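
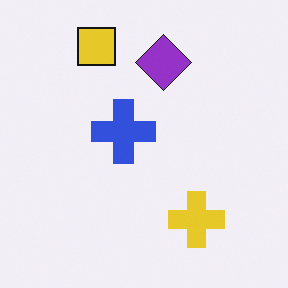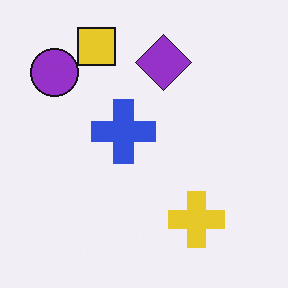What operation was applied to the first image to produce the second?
It was overlaid with an additional purple circle.

A purple circle appears in the second image that is absent from the first.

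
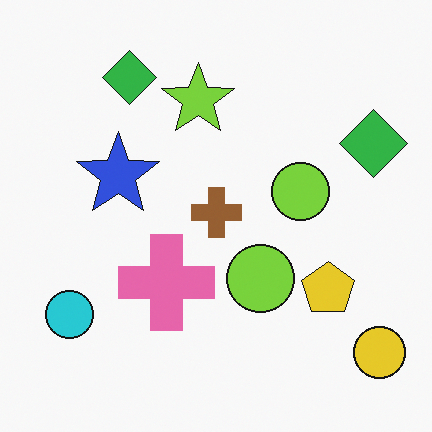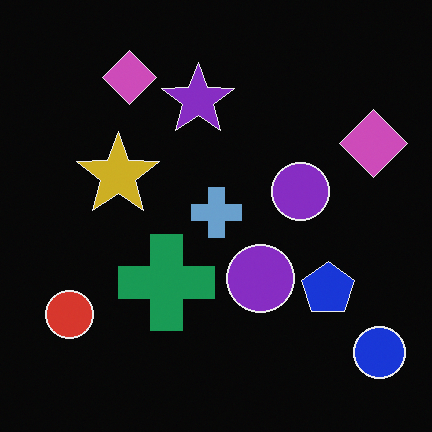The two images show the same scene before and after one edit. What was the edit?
This is the original image color-inverted (negative).

The light background has become dark and every shape's color is its complement — a photographic negative.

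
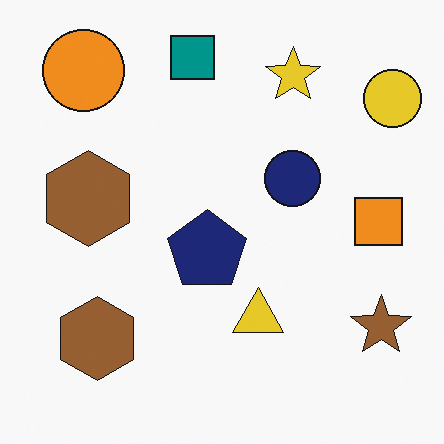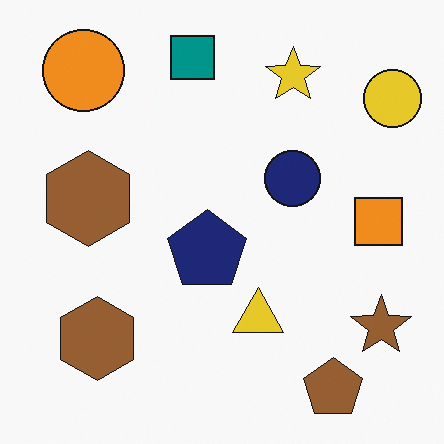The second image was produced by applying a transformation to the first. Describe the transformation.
It was overlaid with an additional brown pentagon.

A brown pentagon appears in the second image that is absent from the first.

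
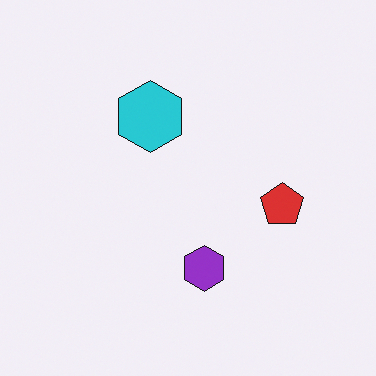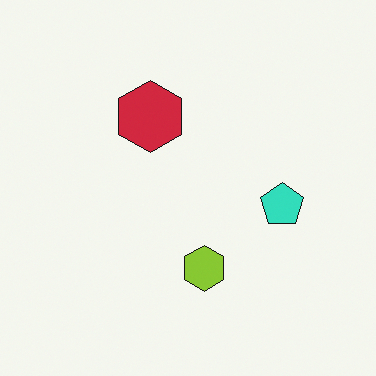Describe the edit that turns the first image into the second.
The second image is the first hue-shifted through roughly half the color wheel.

Every shape's color has rotated by the same amount around the hue wheel — a uniform hue shift.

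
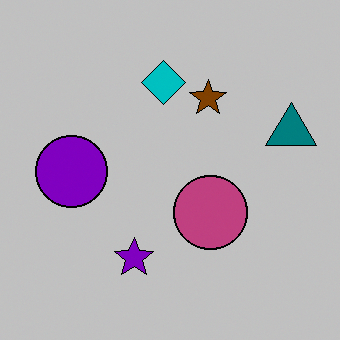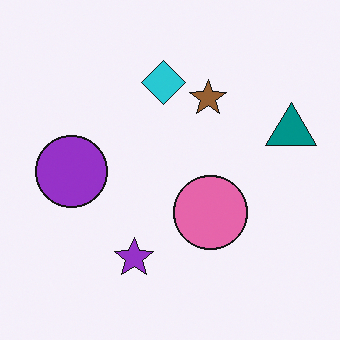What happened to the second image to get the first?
This is the original image aggressively posterized.

Each flat color has snapped to a coarser quantized level — most visibly, the near-white background has dropped to a flat grey.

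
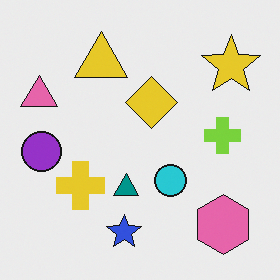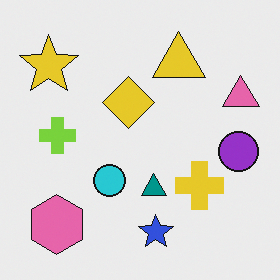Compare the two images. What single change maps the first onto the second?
It was flipped horizontally (left ↔ right).

The pink triangle is in the left of the first image and the right of the second — shapes on opposite sides of the vertical midline have swapped in a mirror flip.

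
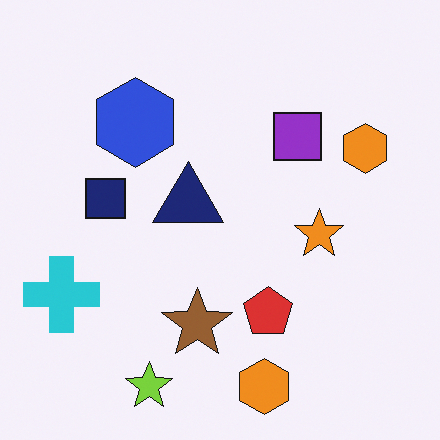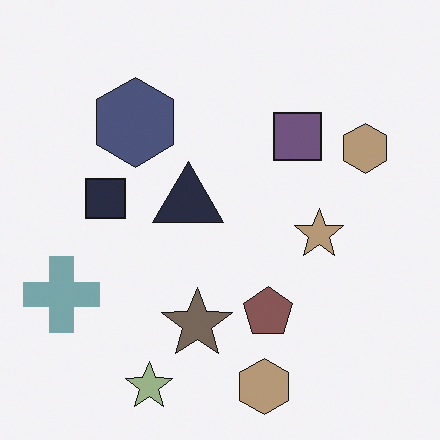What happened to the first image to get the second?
Made much more muted (saturation change).

All colors are more muted and greyish — a global saturation change.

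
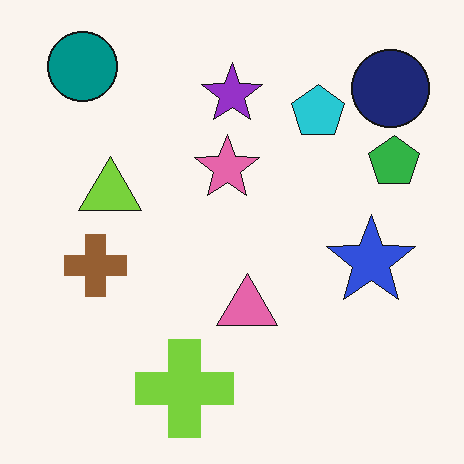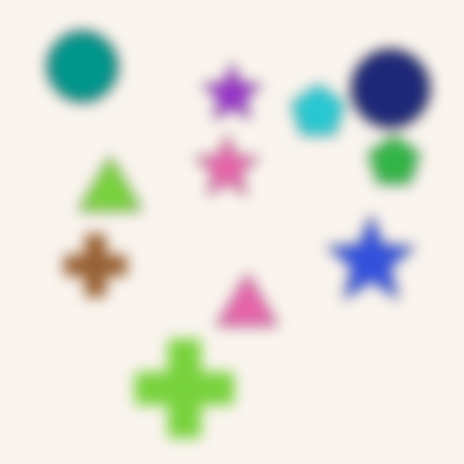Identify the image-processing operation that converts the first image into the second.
Strongly gaussian-blurred.

Shape edges and outlines are uniformly softened across the whole image.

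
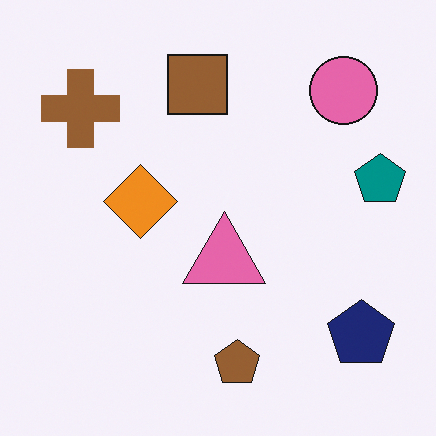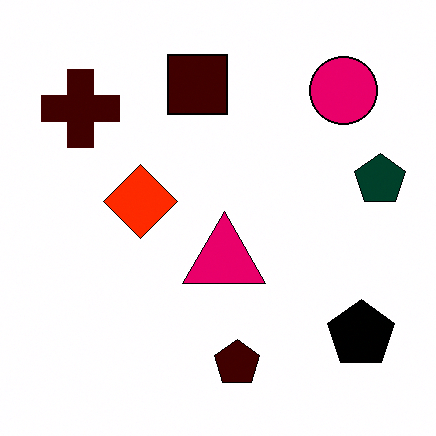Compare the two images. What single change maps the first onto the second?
The transformation is: given much higher contrast.

Tones are pushed away from mid-grey across the whole image — a global contrast change.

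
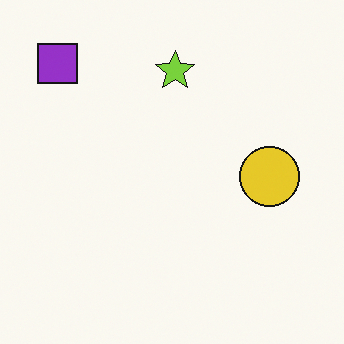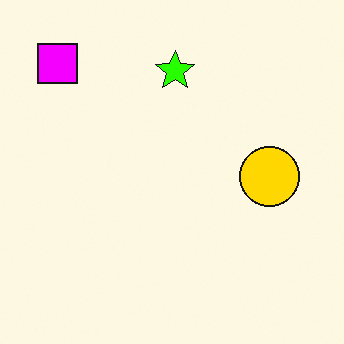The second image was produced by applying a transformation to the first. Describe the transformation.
The second image is the first heavily oversaturated.

All colors are more vivid — a global saturation change.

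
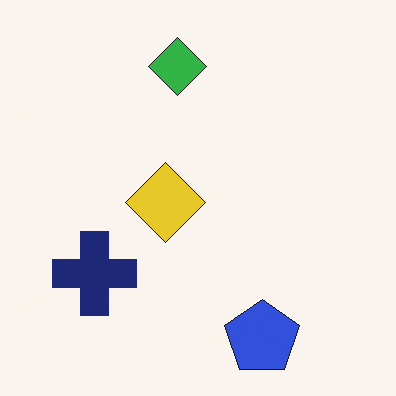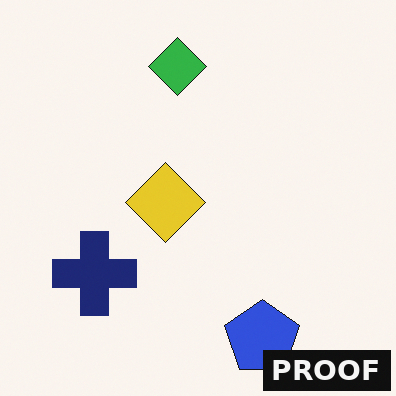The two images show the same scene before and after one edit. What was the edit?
The second image is the first watermarked with the text "PROOF" in the lower-right corner.

A dark label reading "PROOF" appears in the lower-right corner.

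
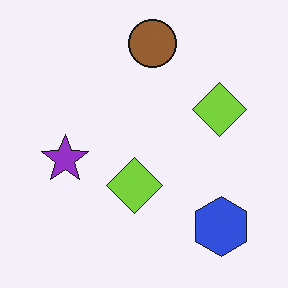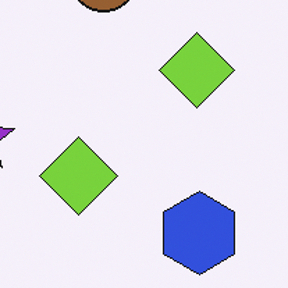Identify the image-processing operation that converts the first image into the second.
This is the original image cropped slightly and scaled back up.

The visible shapes are larger and the field of view is narrower; shapes near the original edges may be partly or wholly outside the frame — a crop-and-rescale.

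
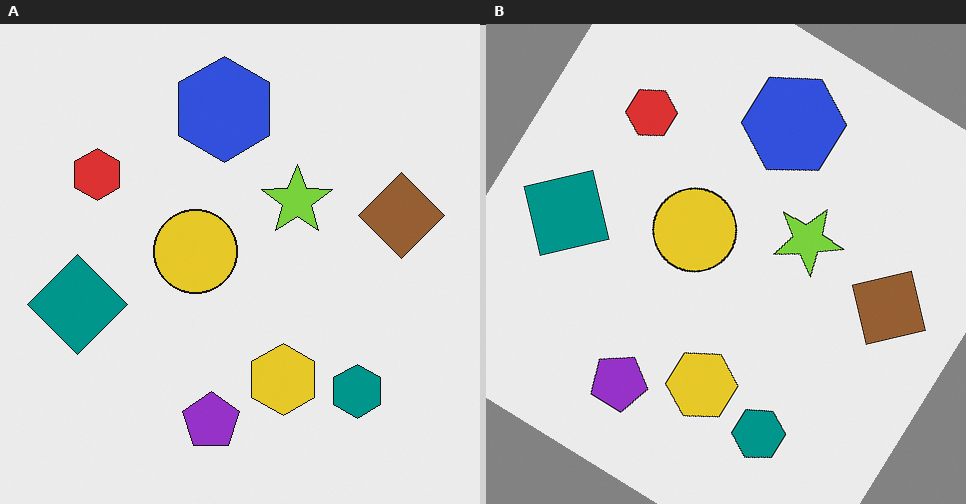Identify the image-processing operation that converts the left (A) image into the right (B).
This is the original image rotated clockwise by a large amount — several tens of degrees.

Every shape is tilted by the same angle and the image corners show triangular fill wedges — a whole-image rotation by a non-right angle.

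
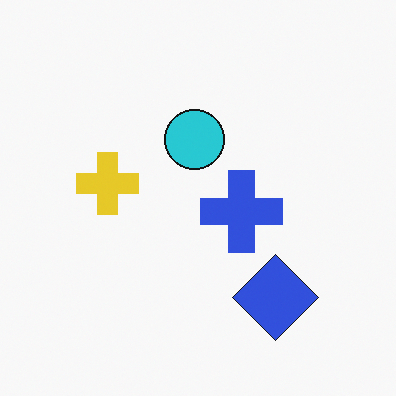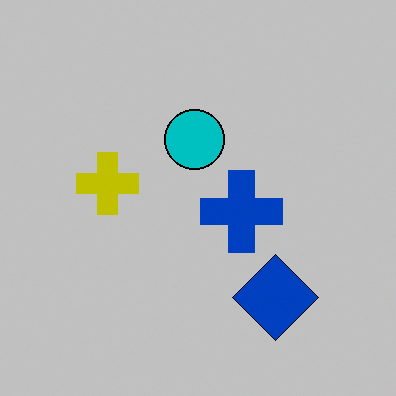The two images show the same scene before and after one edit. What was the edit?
The transformation is: heavily posterized to just a handful of flat colors.

Each flat color has snapped to a coarser quantized level — most visibly, the near-white background has dropped to a flat grey.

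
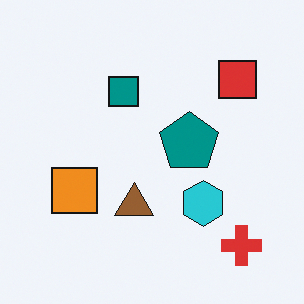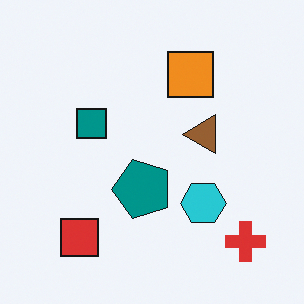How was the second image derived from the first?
The second image is the first transposed (reflected across the top-left ↔ bottom-right diagonal).

Shapes have swapped their row and column positions — what was in the top-right is now in the bottom-left — a diagonal reflection.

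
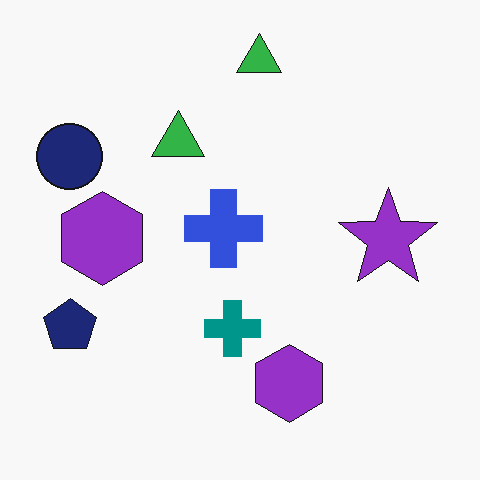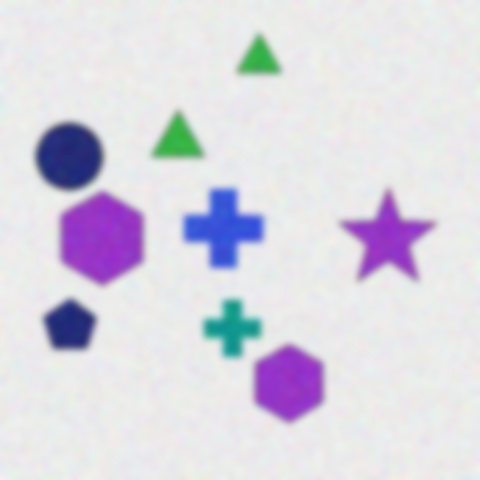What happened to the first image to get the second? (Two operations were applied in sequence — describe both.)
This is the original image degraded with strong gaussian noise, then moderately blurred.

Random speckle covers the whole image, including the flat background. Shape edges and outlines are uniformly softened across the whole image.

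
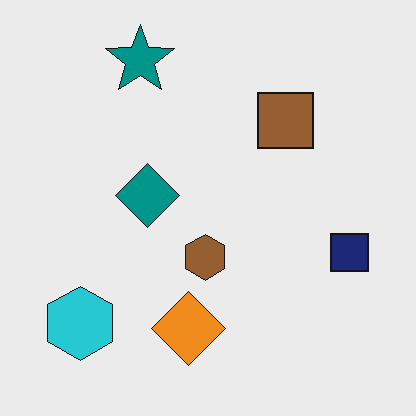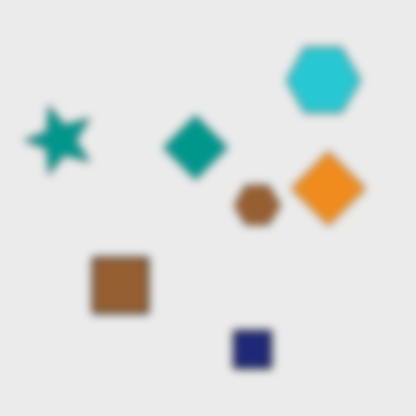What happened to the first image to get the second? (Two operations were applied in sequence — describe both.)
The transformation is: transposed (reflected across the top-left ↔ bottom-right diagonal), then noticeably gaussian-blurred.

Shapes have swapped their row and column positions — what was in the top-right is now in the bottom-left — a diagonal reflection. Shape edges and outlines are uniformly softened across the whole image.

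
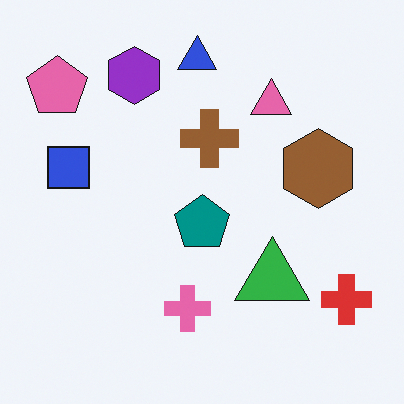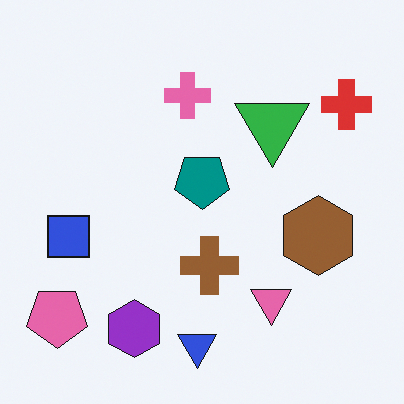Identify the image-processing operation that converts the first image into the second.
It was flipped vertically (top ↔ bottom).

The blue triangle is in the top of the first image and the bottom of the second — shapes on opposite sides of the horizontal midline have swapped in a mirror flip.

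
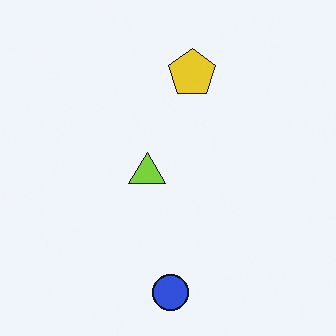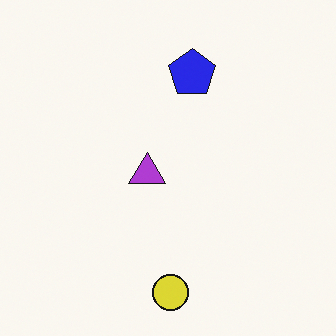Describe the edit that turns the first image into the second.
The second image is the first hue-shifted through roughly half the color wheel.

Every shape's color has rotated by the same amount around the hue wheel — a uniform hue shift.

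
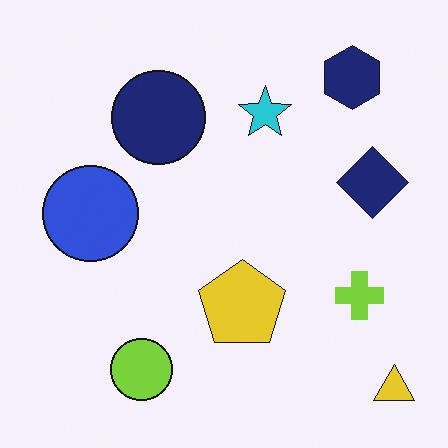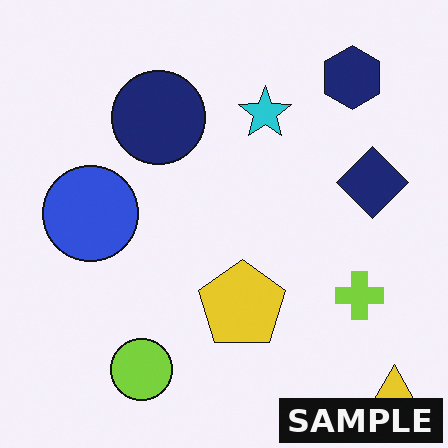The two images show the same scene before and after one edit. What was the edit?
This is the original image watermarked with the text "SAMPLE" in the lower-right corner.

A dark label reading "SAMPLE" appears in the lower-right corner.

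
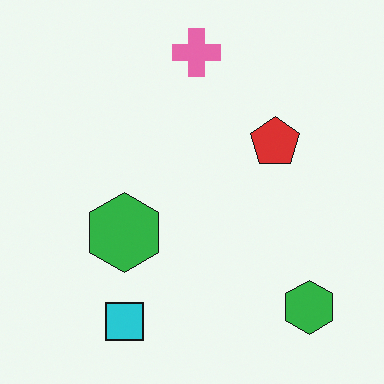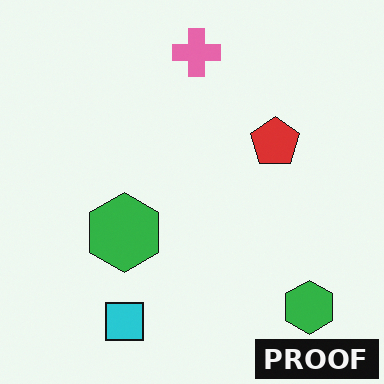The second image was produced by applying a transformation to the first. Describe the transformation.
The second image is the first watermarked with the text "PROOF" in the lower-right corner.

A dark label reading "PROOF" appears in the lower-right corner.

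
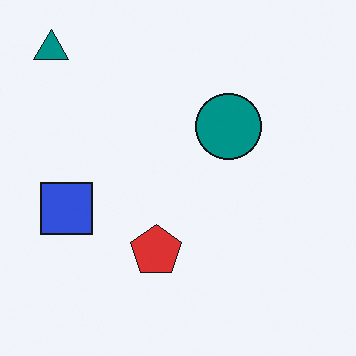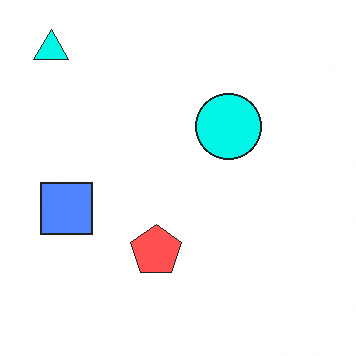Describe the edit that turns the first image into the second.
It was noticeably brightened.

Every pixel — background and shapes alike — is uniformly brightened.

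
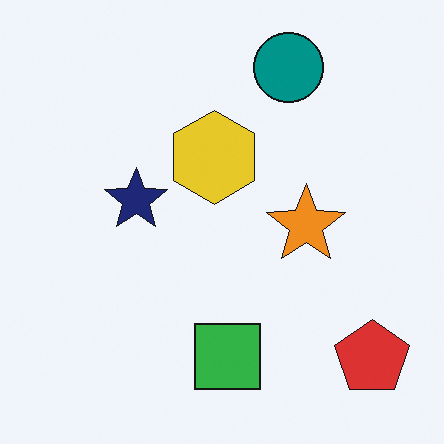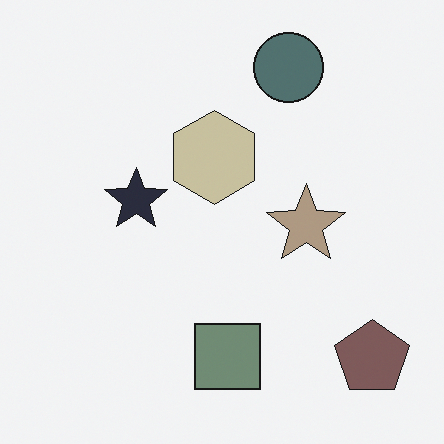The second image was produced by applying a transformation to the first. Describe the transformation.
The image was heavily desaturated.

All colors are more muted and greyish — a global saturation change.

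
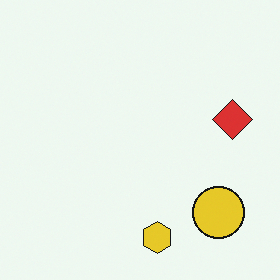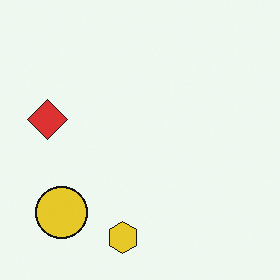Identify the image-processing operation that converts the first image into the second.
The image was flipped horizontally (left ↔ right).

The red diamond is in the right of the first image and the left of the second — shapes on opposite sides of the vertical midline have swapped in a mirror flip.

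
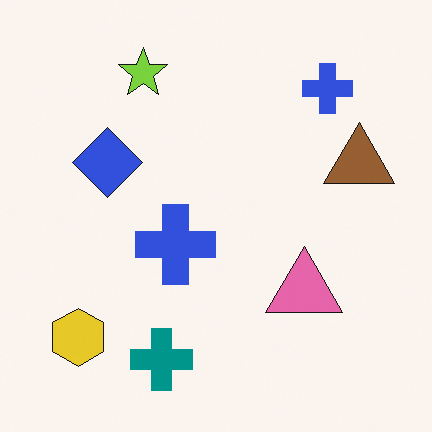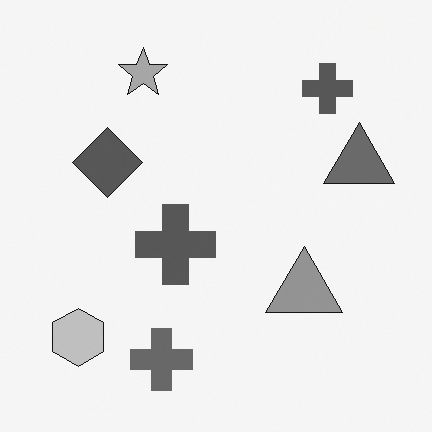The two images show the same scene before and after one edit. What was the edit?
Converted to grayscale.

All color is removed — every shape is now a shade of grey.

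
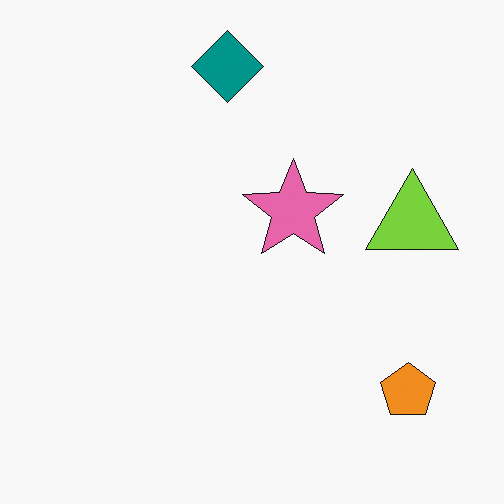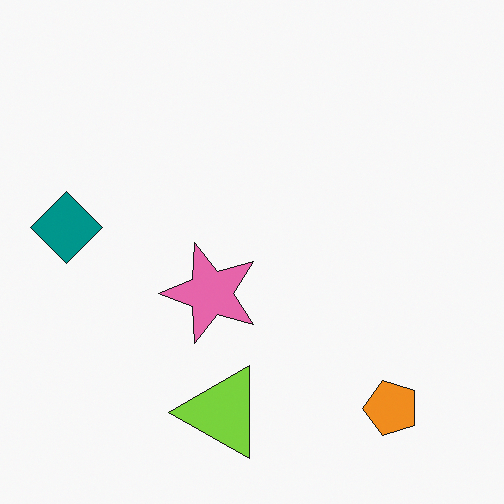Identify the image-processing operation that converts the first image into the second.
The second image is the first transposed (reflected across the top-left ↔ bottom-right diagonal).

Shapes have swapped their row and column positions — what was in the top-right is now in the bottom-left — a diagonal reflection.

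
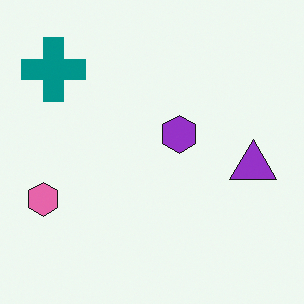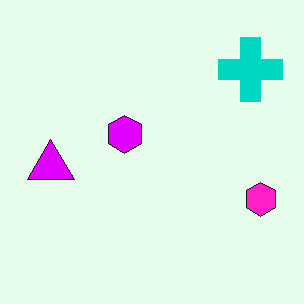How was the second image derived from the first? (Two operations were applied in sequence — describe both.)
It was flipped horizontally (left ↔ right), then heavily oversaturated.

The pink hexagon is in the left of the first image and the right of the second — shapes on opposite sides of the vertical midline have swapped in a mirror flip. All colors are more vivid — a global saturation change.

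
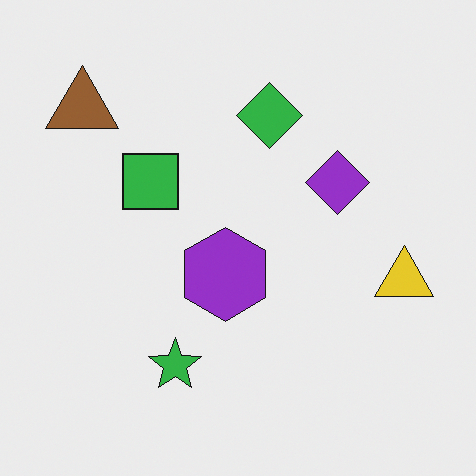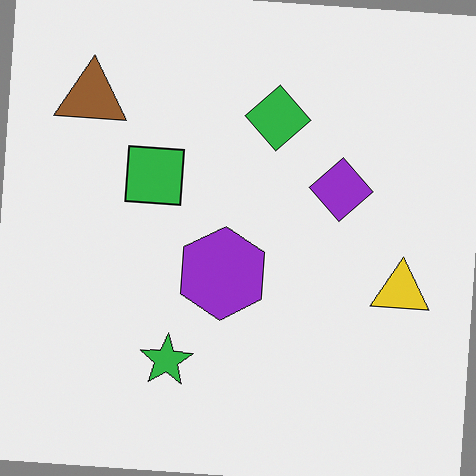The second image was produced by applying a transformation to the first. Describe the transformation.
Rotated clockwise by a few degrees.

Every shape is tilted by the same angle and the image corners show triangular fill wedges — a whole-image rotation by a non-right angle.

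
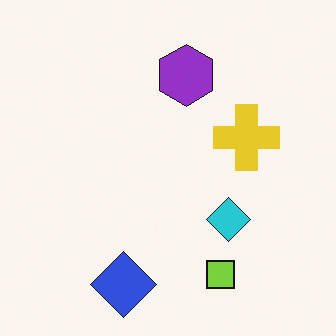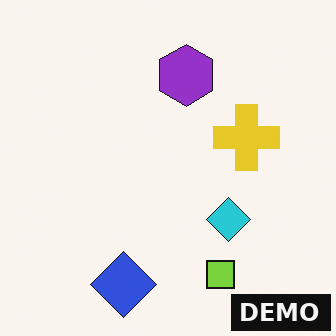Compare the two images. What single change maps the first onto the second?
Watermarked with the text "DEMO" in the lower-right corner.

A dark label reading "DEMO" appears in the lower-right corner.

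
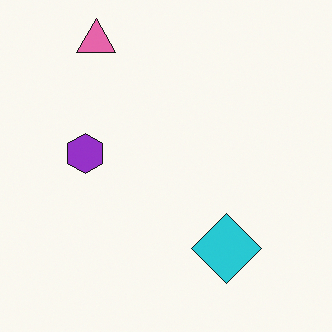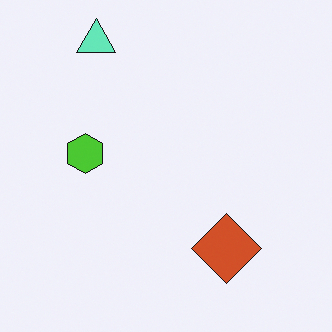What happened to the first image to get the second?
The second image is the first hue-shifted by a large amount.

Every shape's color has rotated by the same amount around the hue wheel — a uniform hue shift.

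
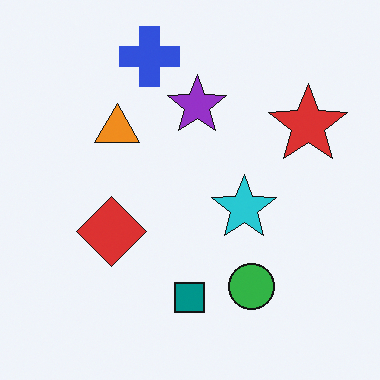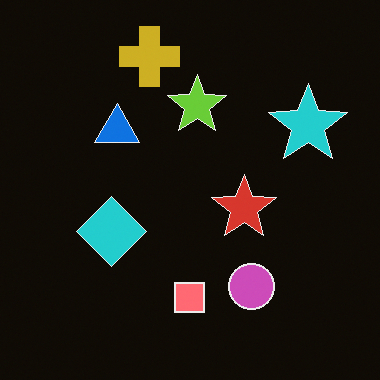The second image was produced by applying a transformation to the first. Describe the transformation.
Color-inverted (negative).

The light background has become dark and every shape's color is its complement — a photographic negative.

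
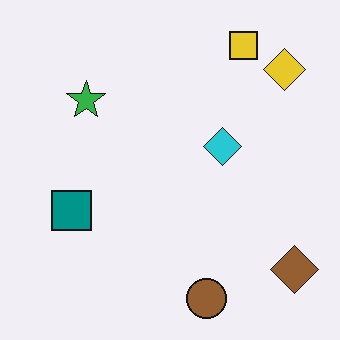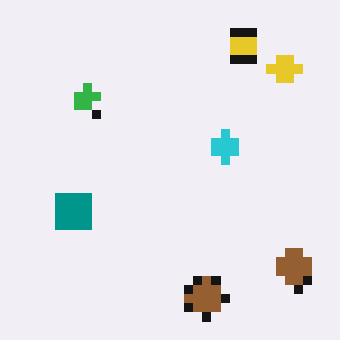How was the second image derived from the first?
The image was heavily pixelated into large blocks.

Shapes are reduced to large square blocks; fine edges and outlines are lost — a downscale-then-upscale (mosaic) effect.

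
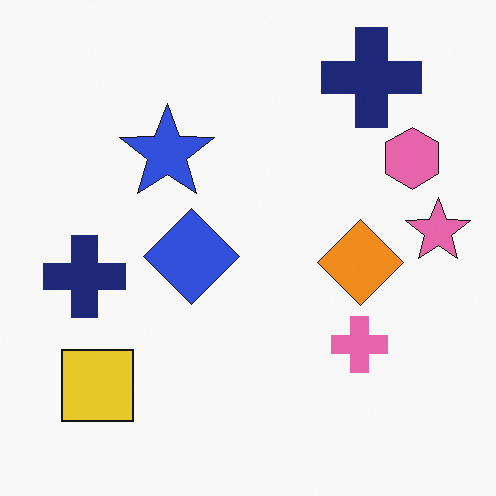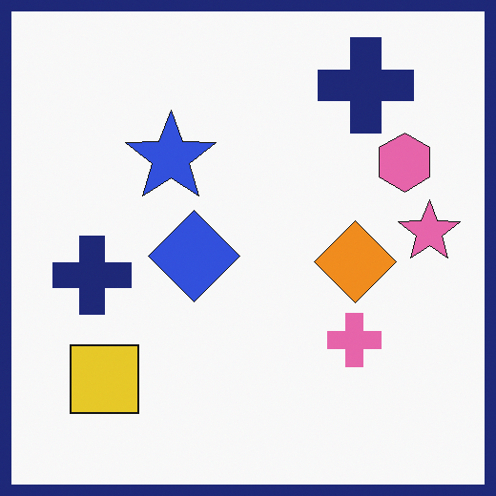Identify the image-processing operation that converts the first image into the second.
This is the original image framed with a navy border.

A solid navy frame runs around the edge of the second image, with the content slightly shrunk inside it.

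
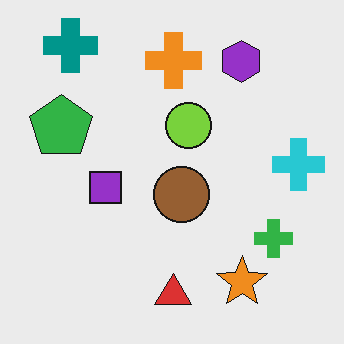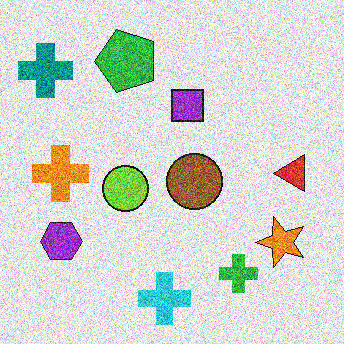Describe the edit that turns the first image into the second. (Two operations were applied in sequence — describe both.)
This is the original image transposed (reflected across the top-left ↔ bottom-right diagonal), then degraded with strong gaussian noise.

Shapes have swapped their row and column positions — what was in the top-right is now in the bottom-left — a diagonal reflection. Random speckle covers the whole image, including the flat background.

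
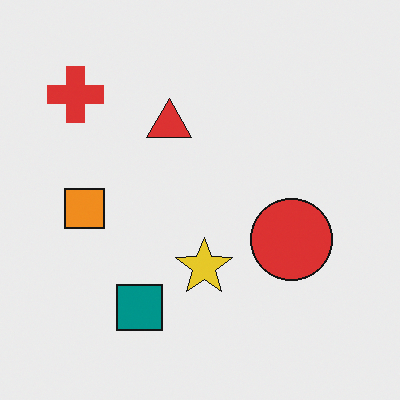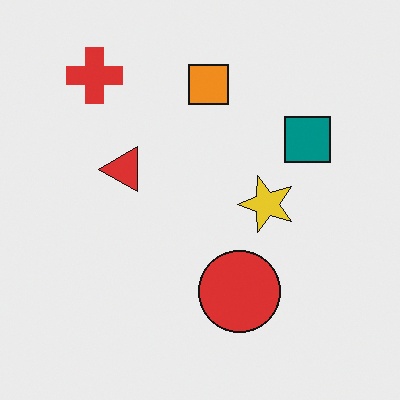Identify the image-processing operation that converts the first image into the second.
The image was transposed (reflected across the top-left ↔ bottom-right diagonal).

Shapes have swapped their row and column positions — what was in the top-right is now in the bottom-left — a diagonal reflection.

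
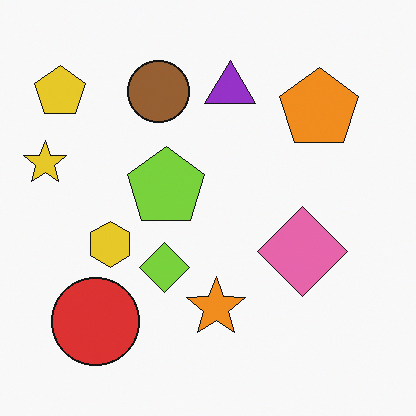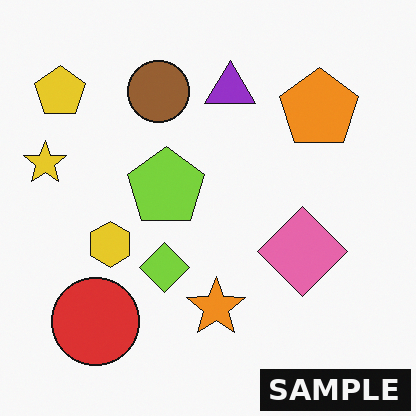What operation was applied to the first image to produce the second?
The image was watermarked with the text "SAMPLE" in the lower-right corner.

A dark label reading "SAMPLE" appears in the lower-right corner.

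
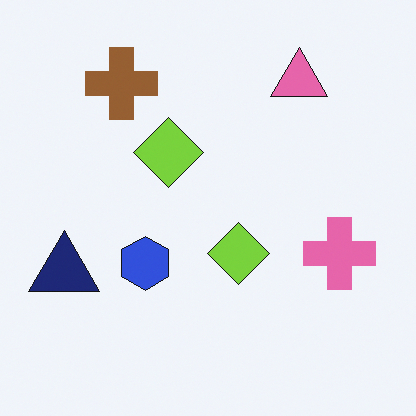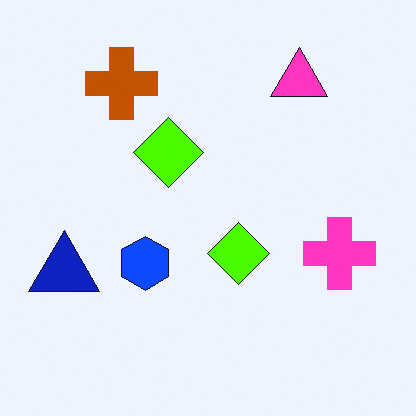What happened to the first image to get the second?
The image was heavily oversaturated.

All colors are more vivid — a global saturation change.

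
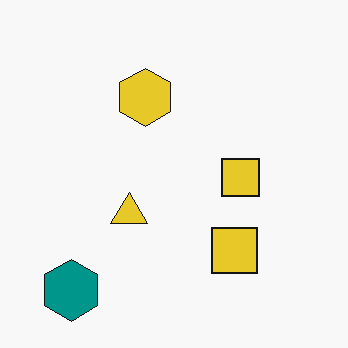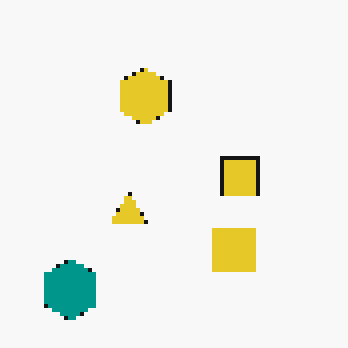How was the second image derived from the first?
It was mildly pixelated.

Shapes are reduced to large square blocks; fine edges and outlines are lost — a downscale-then-upscale (mosaic) effect.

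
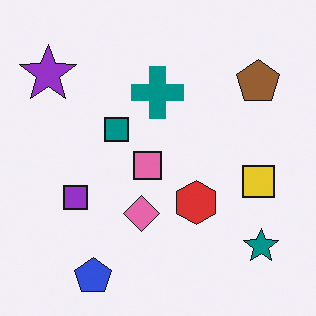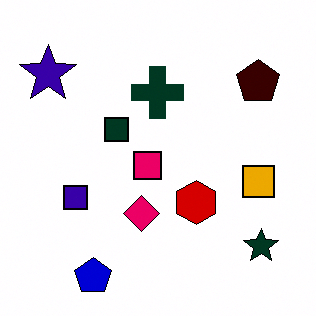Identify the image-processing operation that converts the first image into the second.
Boosted in contrast.

Tones are pushed away from mid-grey across the whole image — a global contrast change.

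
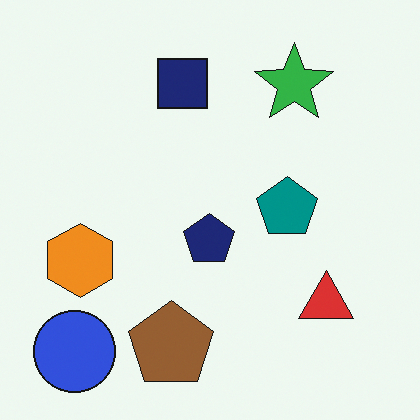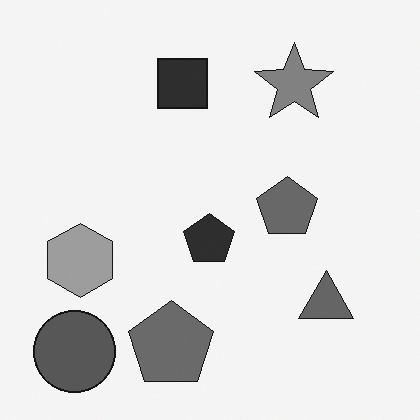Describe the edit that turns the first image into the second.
Converted to grayscale.

All color is removed — every shape is now a shade of grey.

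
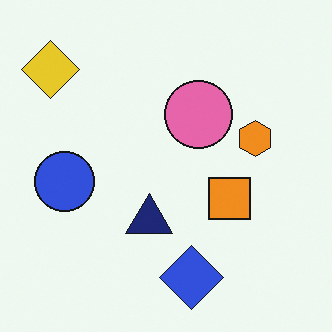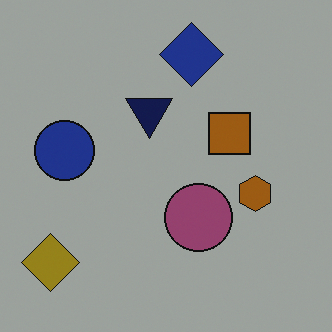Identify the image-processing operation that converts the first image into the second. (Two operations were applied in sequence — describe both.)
Flipped vertically (top ↔ bottom), then substantially darkened.

The blue diamond is in the bottom of the first image and the top of the second — shapes on opposite sides of the horizontal midline have swapped in a mirror flip. Every pixel — background and shapes alike — is uniformly darkened.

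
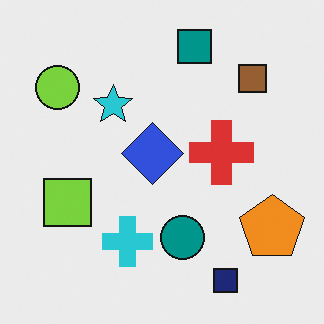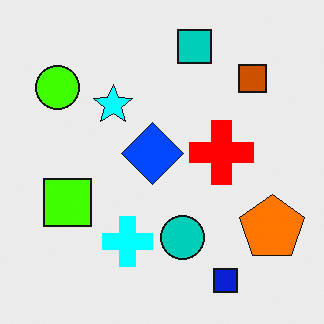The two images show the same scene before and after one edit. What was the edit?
The second image is the first made much more vivid (saturation change).

All colors are more vivid — a global saturation change.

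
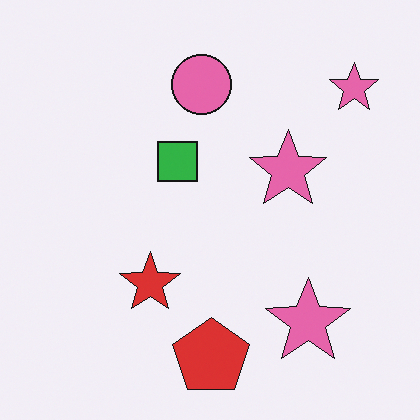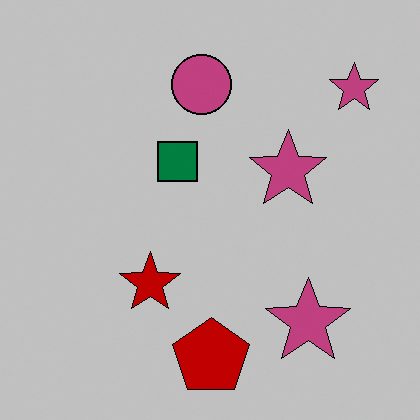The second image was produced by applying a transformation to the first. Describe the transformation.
The transformation is: heavily posterized to just a handful of flat colors.

Each flat color has snapped to a coarser quantized level — most visibly, the near-white background has dropped to a flat grey.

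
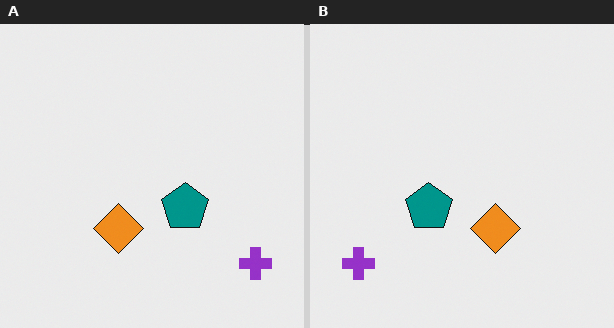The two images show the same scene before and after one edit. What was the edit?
The image was flipped horizontally (left ↔ right).

The purple cross is in the bottom-right of the left (A) image and the bottom-left of the right (B) — shapes on opposite sides of the vertical midline have swapped in a mirror flip.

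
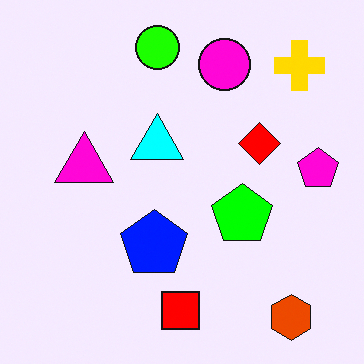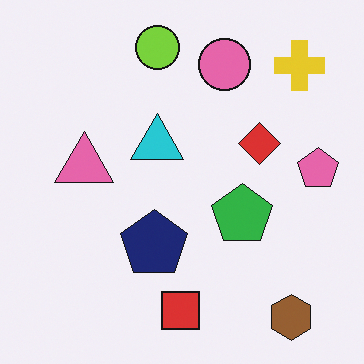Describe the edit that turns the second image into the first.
Made much more vivid (saturation change).

All colors are more vivid — a global saturation change.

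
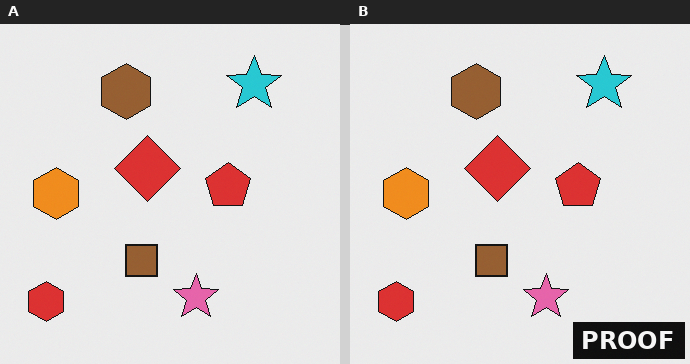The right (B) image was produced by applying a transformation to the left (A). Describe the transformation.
This is the original image watermarked with the text "PROOF" in the lower-right corner.

A dark label reading "PROOF" appears in the lower-right corner.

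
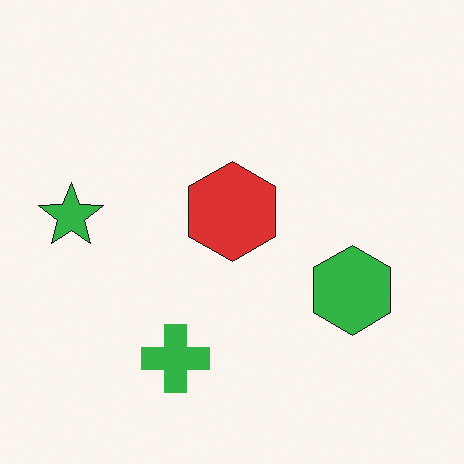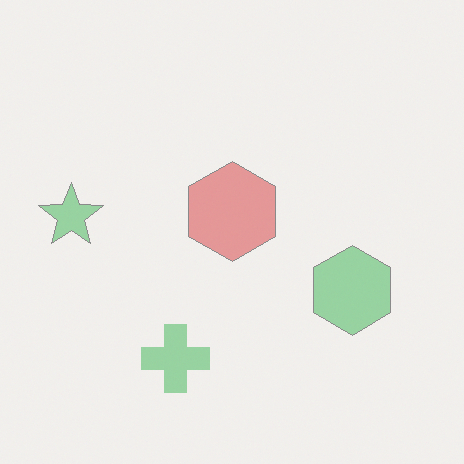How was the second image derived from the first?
The image was given much lower contrast.

Tones are pushed toward mid-grey across the whole image — a global contrast change.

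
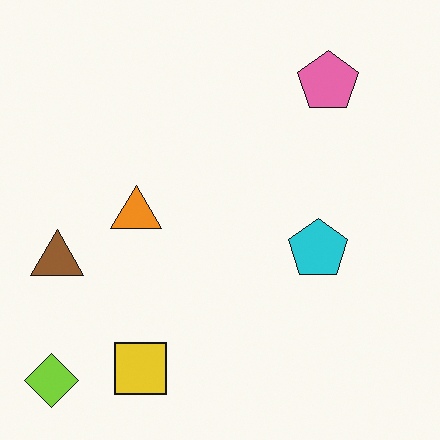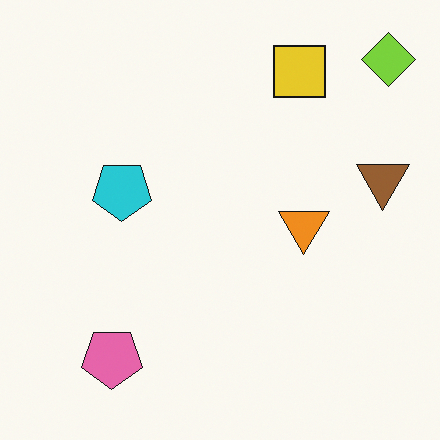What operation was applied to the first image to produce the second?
Rotated 180°.

The lime diamond sits in the bottom-left of the first image and the top-right of the second — consistent with a whole-image 180° rotation.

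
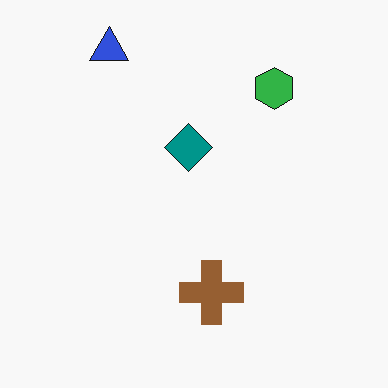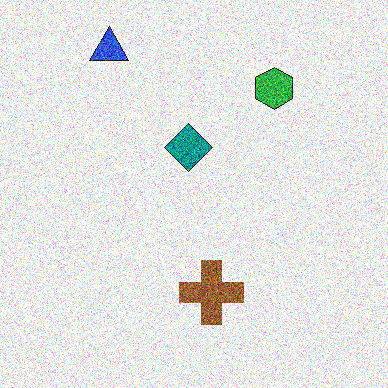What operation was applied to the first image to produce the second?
It was degraded with strong gaussian noise.

Random speckle covers the whole image, including the flat background.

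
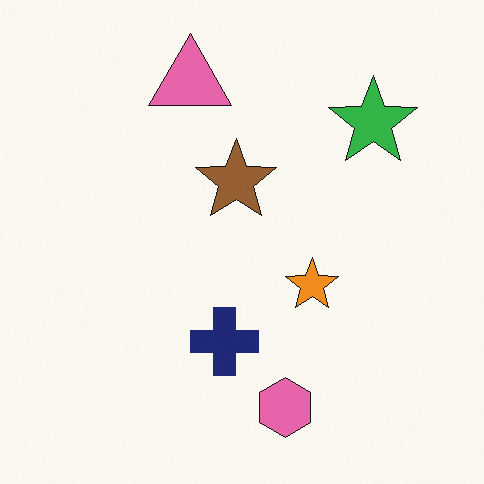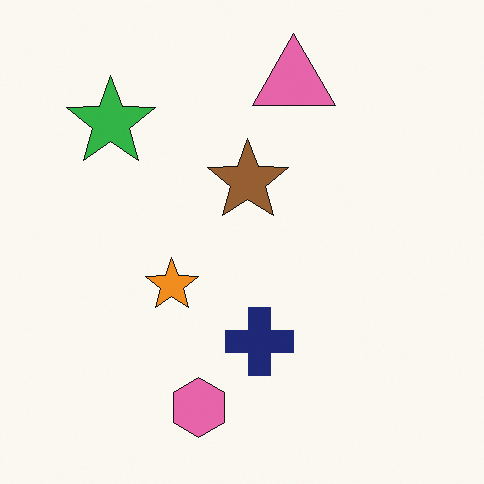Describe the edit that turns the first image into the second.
This is the original image flipped horizontally (left ↔ right).

The green star is in the top-right of the first image and the top-left of the second — shapes on opposite sides of the vertical midline have swapped in a mirror flip.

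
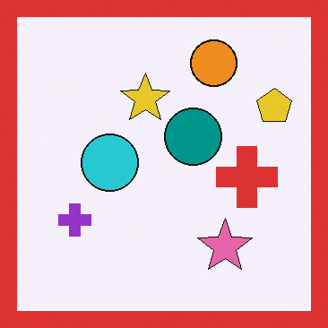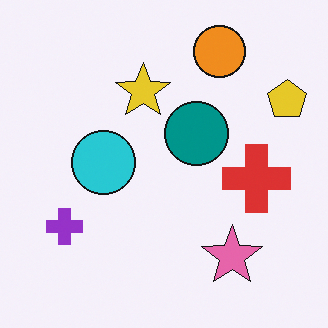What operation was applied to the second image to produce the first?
This is the original image framed with a red border.

A solid red frame runs around the edge of the first image, with the content slightly shrunk inside it.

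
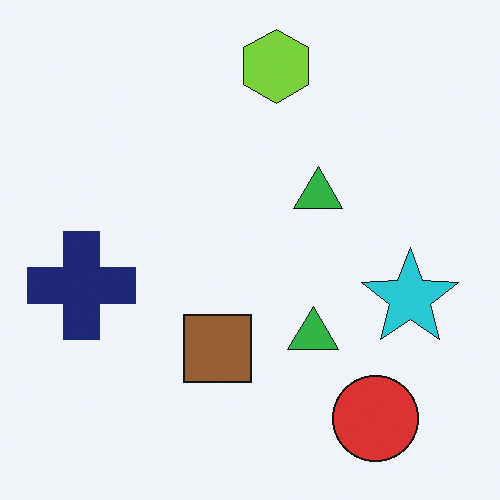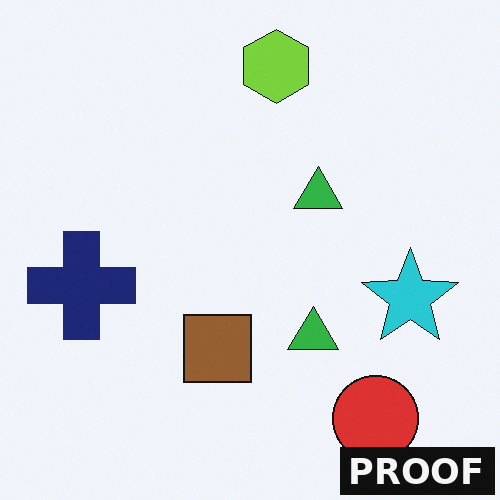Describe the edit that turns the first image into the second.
The second image is the first watermarked with the text "PROOF" in the lower-right corner.

A dark label reading "PROOF" appears in the lower-right corner.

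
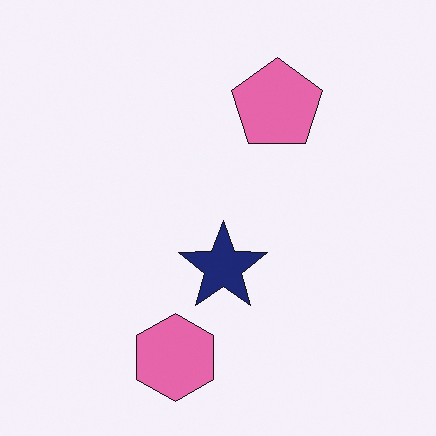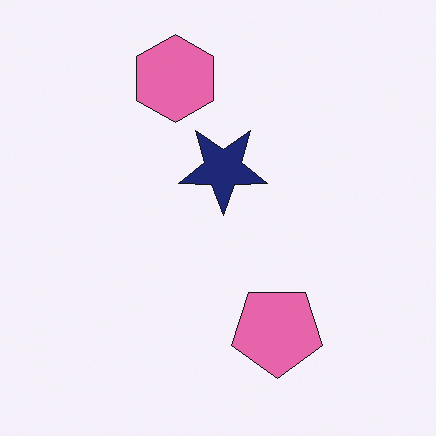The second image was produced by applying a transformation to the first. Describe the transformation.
Flipped vertically (top ↔ bottom).

The pink hexagon is in the bottom of the first image and the top of the second — shapes on opposite sides of the horizontal midline have swapped in a mirror flip.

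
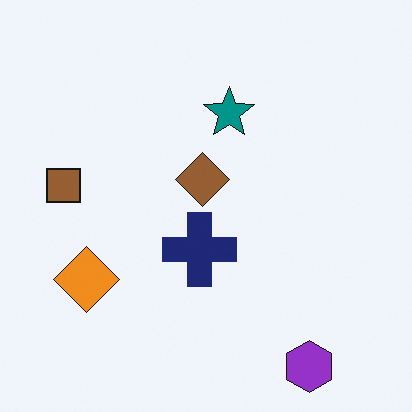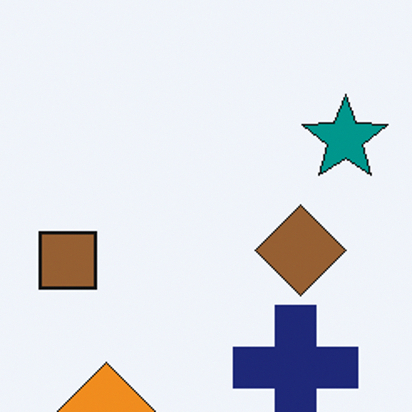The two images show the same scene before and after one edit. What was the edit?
The image was cropped to a noticeably smaller region and rescaled.

The visible shapes are larger and the field of view is narrower; shapes near the original edges may be partly or wholly outside the frame — a crop-and-rescale.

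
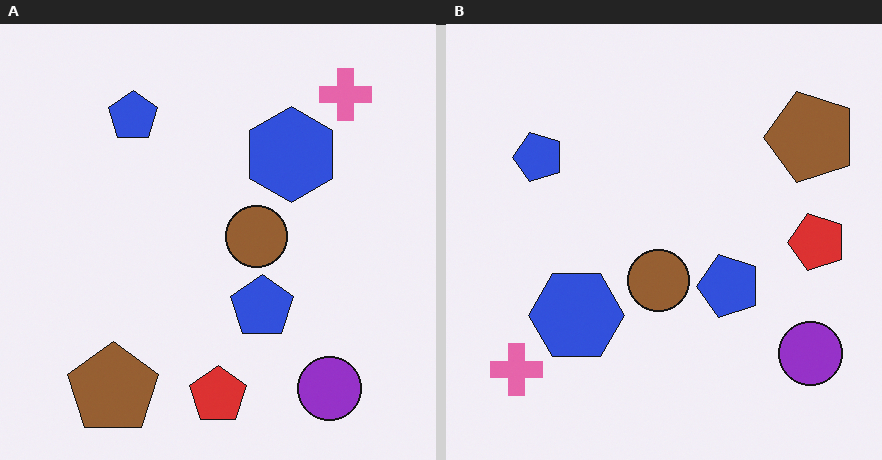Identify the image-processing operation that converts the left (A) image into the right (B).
This is the original image transposed (reflected across the top-left ↔ bottom-right diagonal).

Shapes have swapped their row and column positions — what was in the top-right is now in the bottom-left — a diagonal reflection.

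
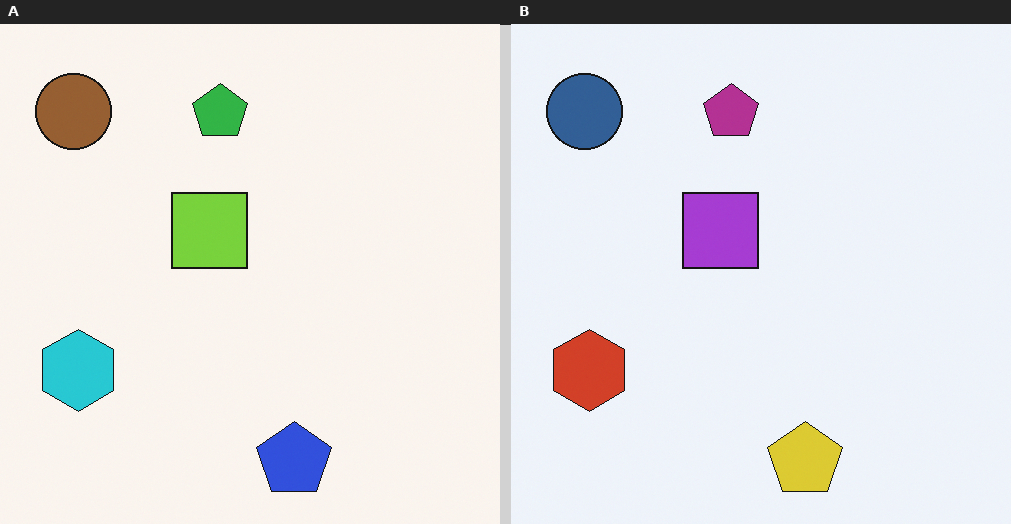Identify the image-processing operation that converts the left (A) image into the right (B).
This is the original image hue-shifted by a large amount.

Every shape's color has rotated by the same amount around the hue wheel — a uniform hue shift.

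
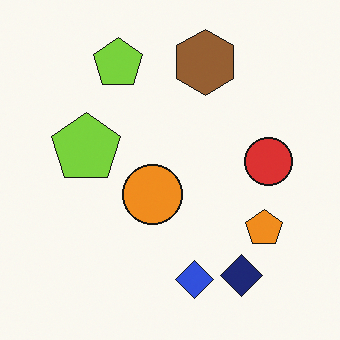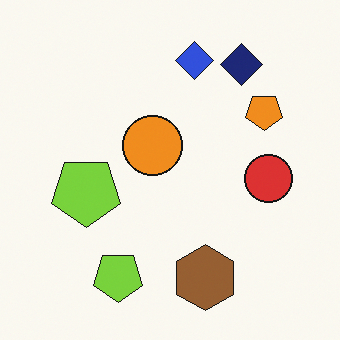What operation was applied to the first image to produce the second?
It was flipped vertically (top ↔ bottom).

The blue diamond is in the bottom of the first image and the top of the second — shapes on opposite sides of the horizontal midline have swapped in a mirror flip.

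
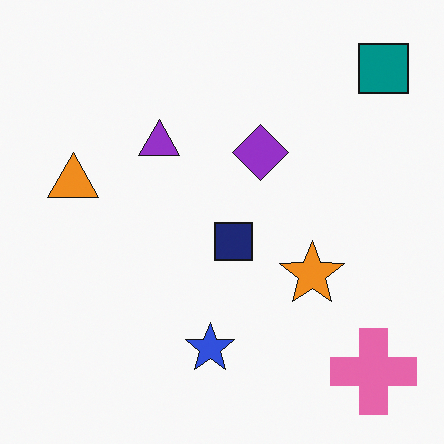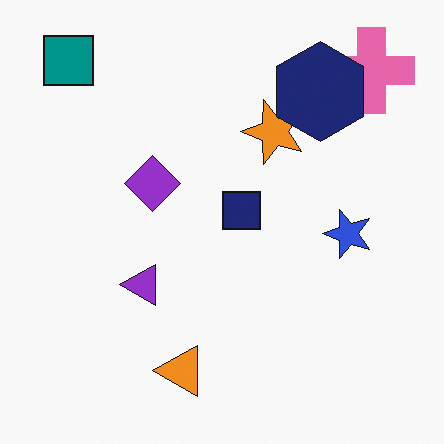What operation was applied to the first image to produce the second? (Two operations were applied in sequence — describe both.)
Rotated 90° counter-clockwise, then overlaid with an additional navy hexagon.

The teal square sits in the top-right of the first image and the top-left of the second — consistent with a whole-image 90° counter-clockwise rotation. A navy hexagon appears in the second image that is absent from the first.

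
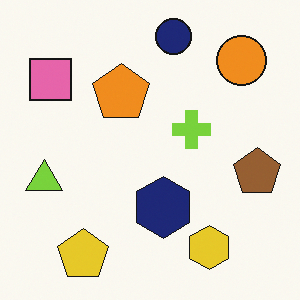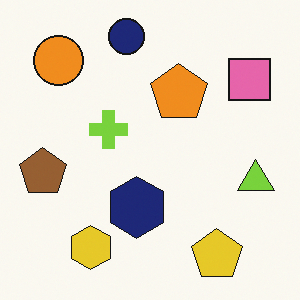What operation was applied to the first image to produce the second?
It was flipped horizontally (left ↔ right).

The brown pentagon is in the right of the first image and the left of the second — shapes on opposite sides of the vertical midline have swapped in a mirror flip.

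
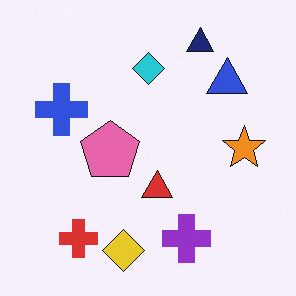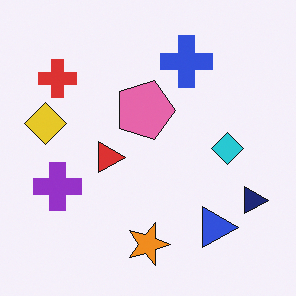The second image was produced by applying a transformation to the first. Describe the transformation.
The transformation is: rotated 90° clockwise.

The navy triangle sits in the top-right of the first image and the bottom-right of the second — consistent with a whole-image 90° clockwise rotation.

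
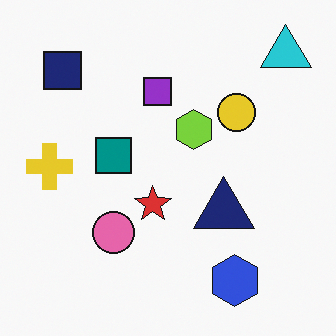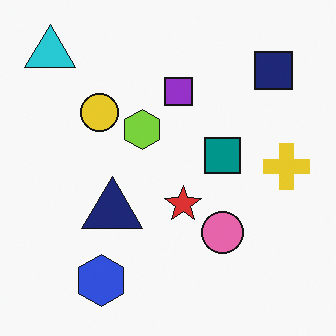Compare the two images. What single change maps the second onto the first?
Flipped horizontally (left ↔ right).

The yellow cross is in the right of the second image and the left of the first — shapes on opposite sides of the vertical midline have swapped in a mirror flip.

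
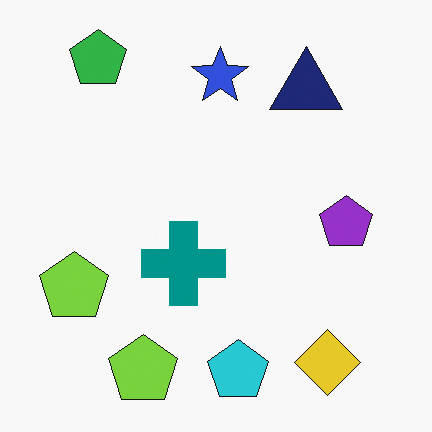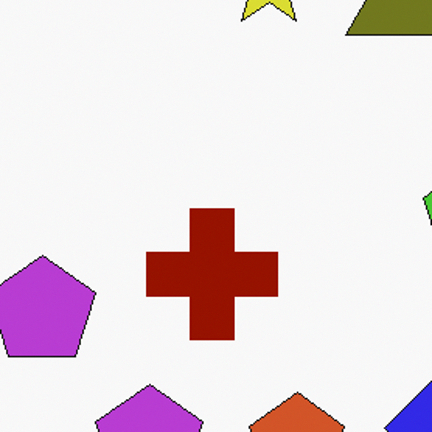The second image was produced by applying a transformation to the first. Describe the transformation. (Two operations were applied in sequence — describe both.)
The image was hue-shifted by a large amount, then cropped slightly and scaled back up.

Every shape's color has rotated by the same amount around the hue wheel — a uniform hue shift. The visible shapes are larger and the field of view is narrower; shapes near the original edges may be partly or wholly outside the frame — a crop-and-rescale.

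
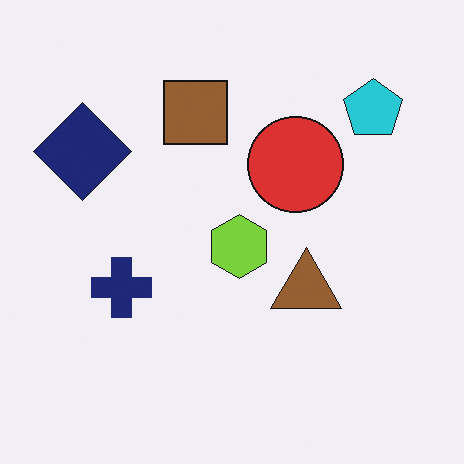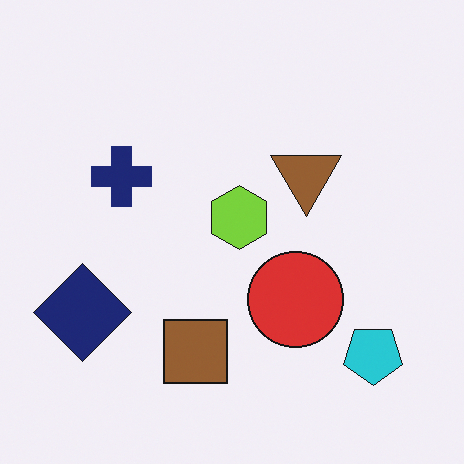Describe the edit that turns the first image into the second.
The second image is the first flipped vertically (top ↔ bottom).

The cyan pentagon is in the top-right of the first image and the bottom-right of the second — shapes on opposite sides of the horizontal midline have swapped in a mirror flip.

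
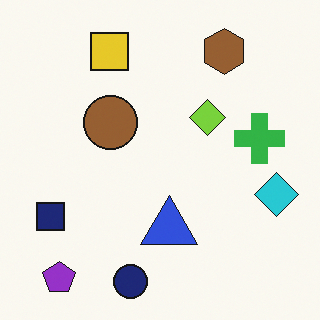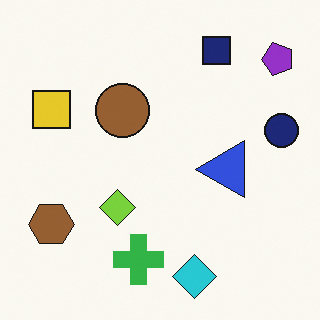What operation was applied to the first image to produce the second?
This is the original image transposed (reflected across the top-left ↔ bottom-right diagonal).

Shapes have swapped their row and column positions — what was in the top-right is now in the bottom-left — a diagonal reflection.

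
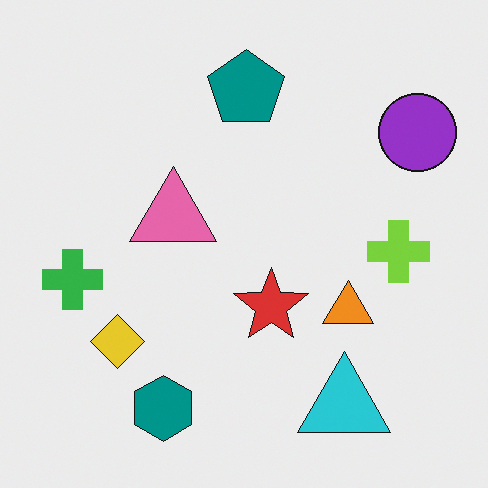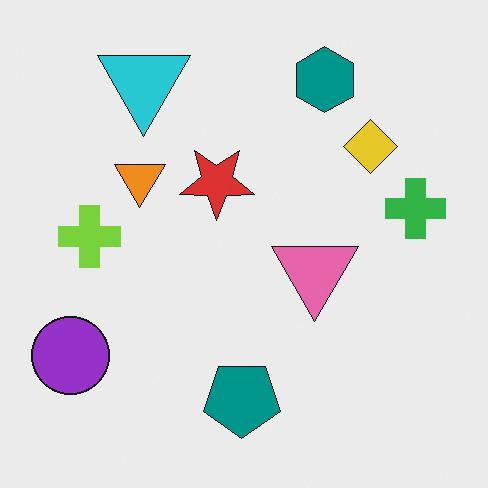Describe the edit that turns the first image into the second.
It was rotated 180°.

The purple circle sits in the top-right of the first image and the bottom-left of the second — consistent with a whole-image 180° rotation.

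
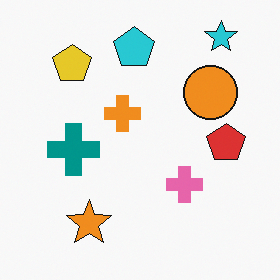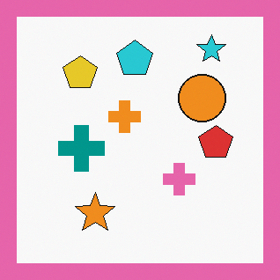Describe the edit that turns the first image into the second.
The second image is the first framed with a pink border.

A solid pink frame runs around the edge of the second image, with the content slightly shrunk inside it.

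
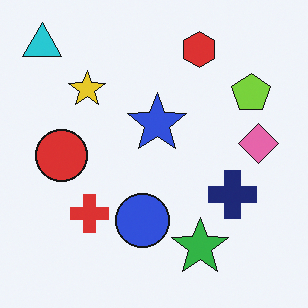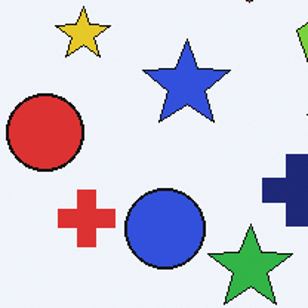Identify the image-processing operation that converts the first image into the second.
The image was cropped to a modestly smaller region and rescaled.

The visible shapes are larger and the field of view is narrower; shapes near the original edges may be partly or wholly outside the frame — a crop-and-rescale.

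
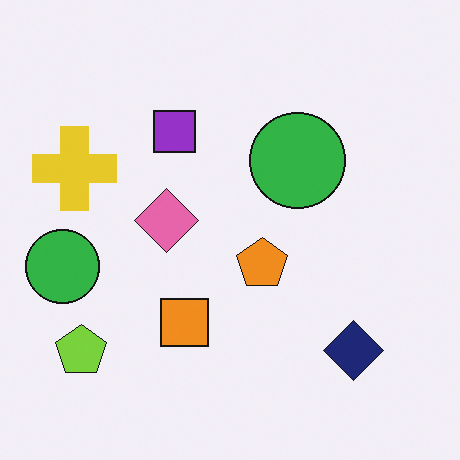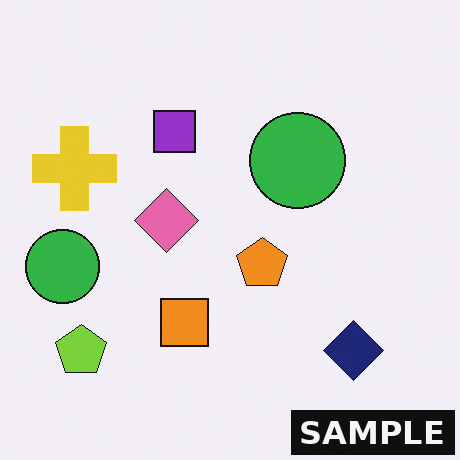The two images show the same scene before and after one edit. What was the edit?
It was watermarked with the text "SAMPLE" in the lower-right corner.

A dark label reading "SAMPLE" appears in the lower-right corner.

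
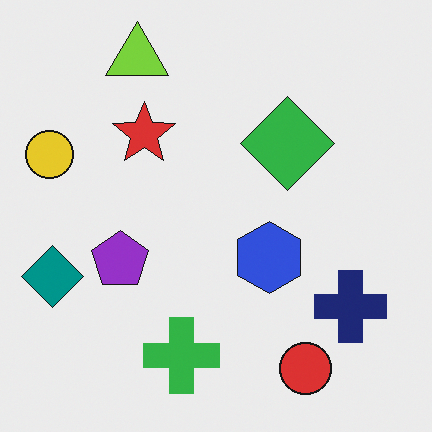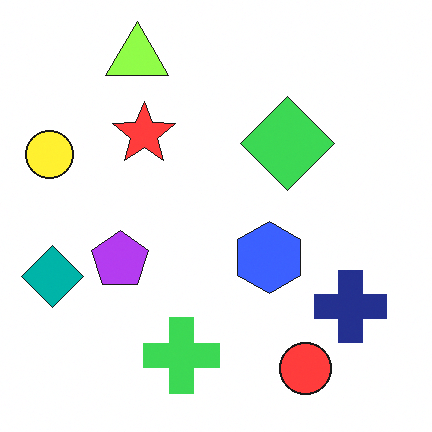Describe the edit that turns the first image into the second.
Slightly brightened.

Every pixel — background and shapes alike — is uniformly brightened.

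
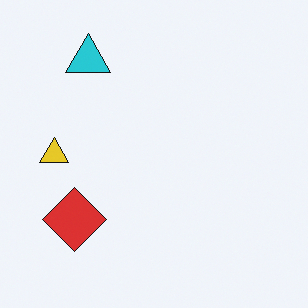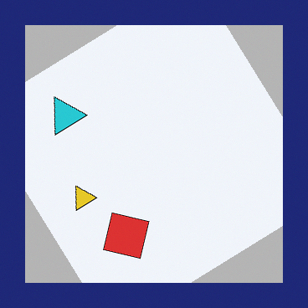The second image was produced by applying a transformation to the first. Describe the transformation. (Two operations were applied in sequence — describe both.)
It was rotated counter-clockwise by a large amount — several tens of degrees, then framed with a navy border.

Every shape is tilted by the same angle and the image corners show triangular fill wedges — a whole-image rotation by a non-right angle. A solid navy frame runs around the edge of the second image, with the content slightly shrunk inside it.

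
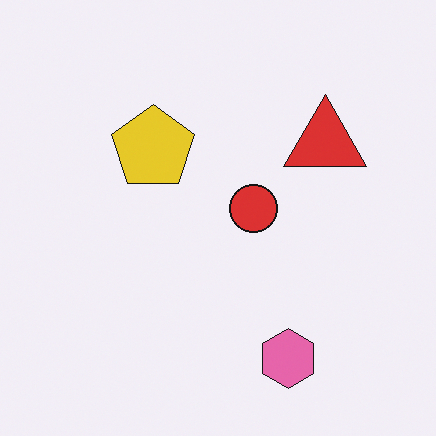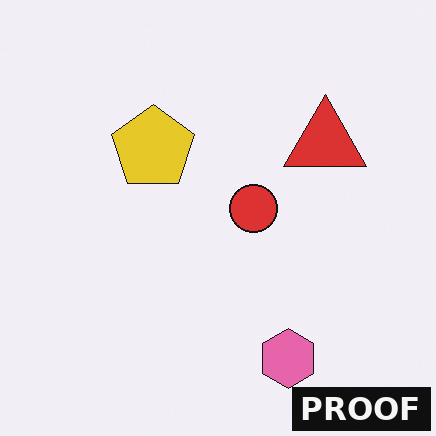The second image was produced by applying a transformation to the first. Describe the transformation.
It was watermarked with the text "PROOF" in the lower-right corner.

A dark label reading "PROOF" appears in the lower-right corner.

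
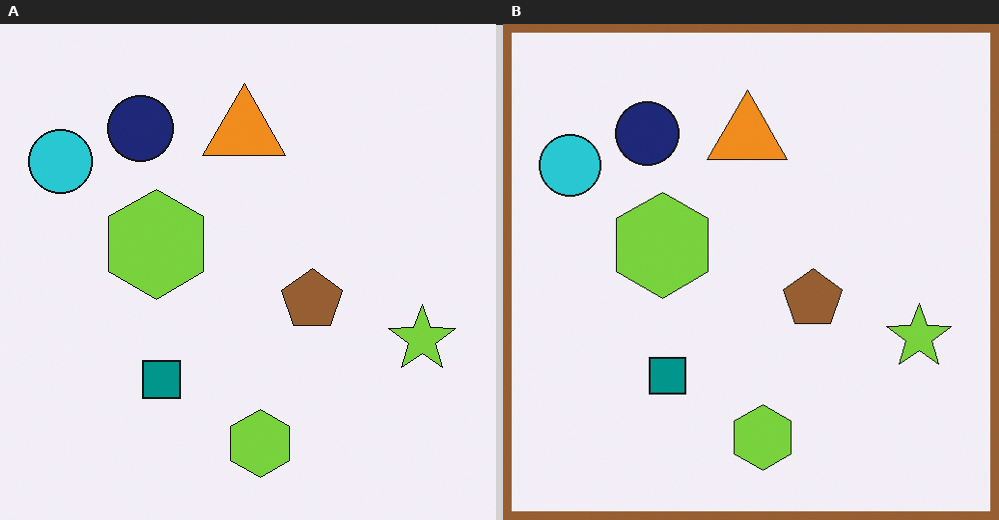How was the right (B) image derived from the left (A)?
Framed with a brown border.

A solid brown frame runs around the edge of the right (B) image, with the content slightly shrunk inside it.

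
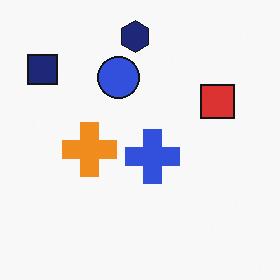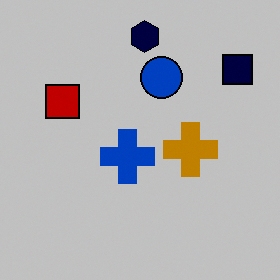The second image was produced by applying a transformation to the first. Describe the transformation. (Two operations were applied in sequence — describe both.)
The transformation is: flipped horizontally (left ↔ right), then heavily posterized to just a handful of flat colors.

The navy square is in the top-left of the first image and the top-right of the second — shapes on opposite sides of the vertical midline have swapped in a mirror flip. Each flat color has snapped to a coarser quantized level — most visibly, the near-white background has dropped to a flat grey.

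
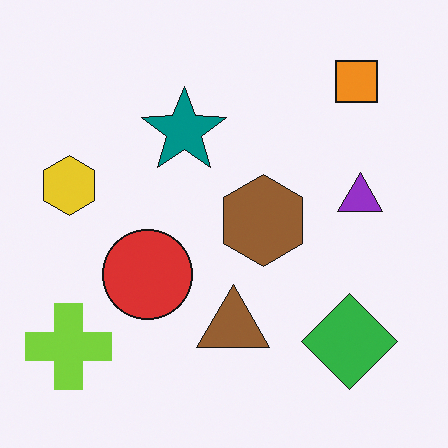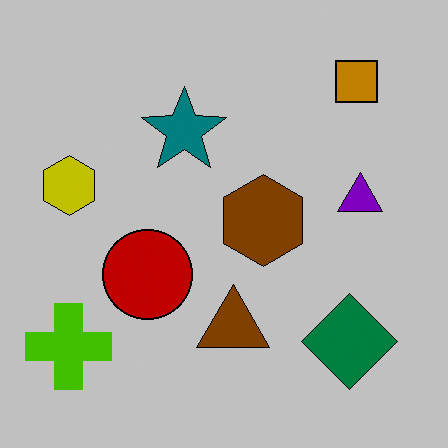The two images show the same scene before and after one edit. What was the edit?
The second image is the first aggressively posterized.

Each flat color has snapped to a coarser quantized level — most visibly, the near-white background has dropped to a flat grey.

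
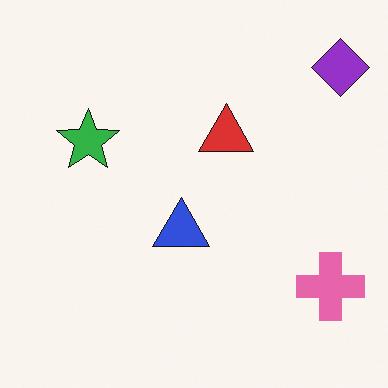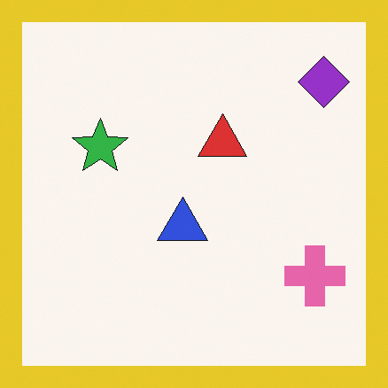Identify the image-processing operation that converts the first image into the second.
The image was framed with a yellow border.

A solid yellow frame runs around the edge of the second image, with the content slightly shrunk inside it.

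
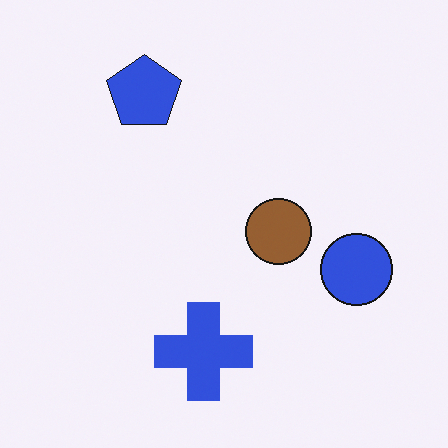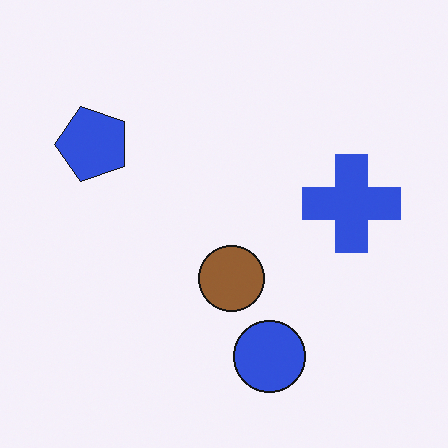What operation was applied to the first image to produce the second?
The second image is the first transposed (reflected across the top-left ↔ bottom-right diagonal).

Shapes have swapped their row and column positions — what was in the top-right is now in the bottom-left — a diagonal reflection.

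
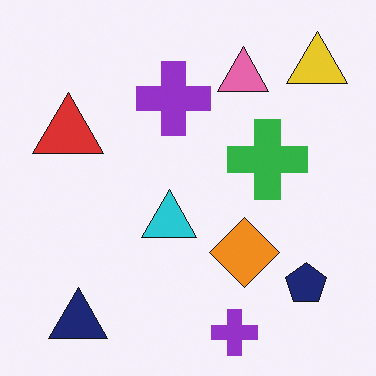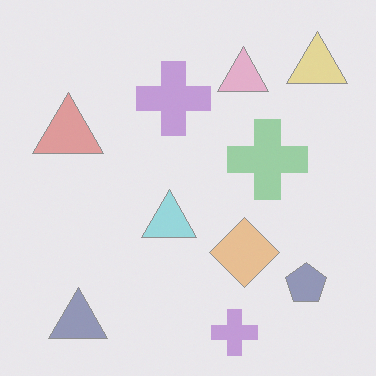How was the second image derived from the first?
The image was washed out (contrast reduced).

Tones are pushed toward mid-grey across the whole image — a global contrast change.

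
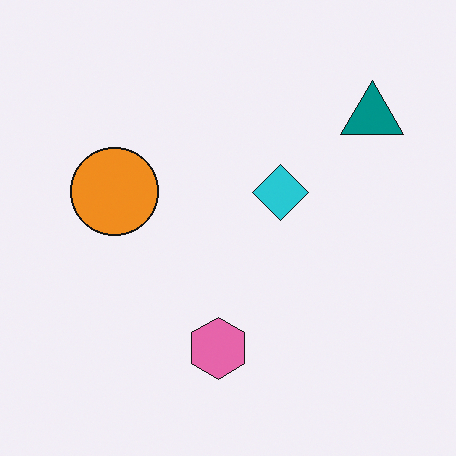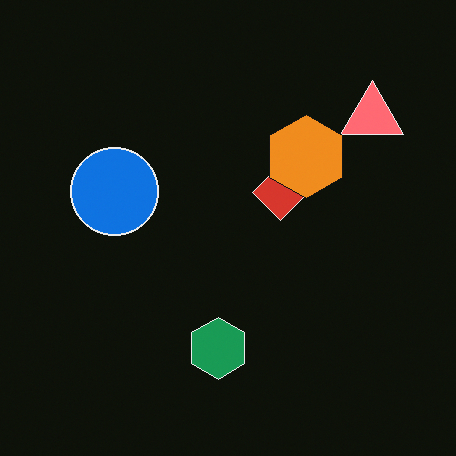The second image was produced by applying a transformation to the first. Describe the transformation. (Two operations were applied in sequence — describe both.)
It was color-inverted (negative), then overlaid with an additional orange hexagon.

The light background has become dark and every shape's color is its complement — a photographic negative. An orange hexagon appears in the second image that is absent from the first.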